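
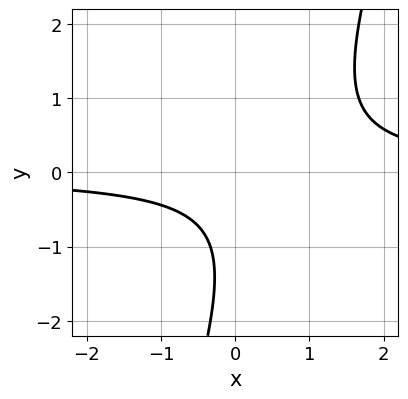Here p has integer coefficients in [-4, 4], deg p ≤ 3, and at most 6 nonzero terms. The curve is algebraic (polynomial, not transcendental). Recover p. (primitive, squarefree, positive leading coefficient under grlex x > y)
3*x*y - y^2 - 2*y - 2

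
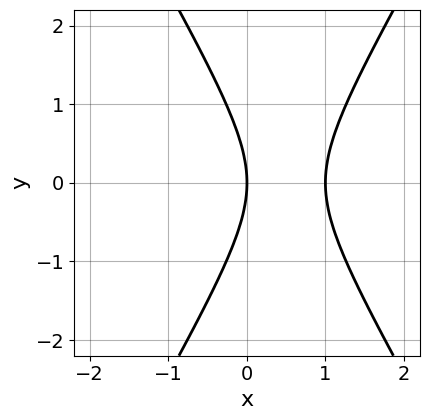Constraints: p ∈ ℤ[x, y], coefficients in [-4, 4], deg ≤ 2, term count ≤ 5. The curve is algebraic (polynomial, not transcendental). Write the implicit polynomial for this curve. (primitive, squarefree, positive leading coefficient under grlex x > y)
3*x^2 - y^2 - 3*x

1. deg p = 2. No degree-1 curve has this shape.
2. Symmetries: the y ↦ −y reflection is a symmetry, so y appears only in even powers.
3. Checking where it meets the axes: among the integer gridlines, it crosses the x-axis at x ∈ {0, 1}; it crosses the y-axis at the gridline y = 0.
4. Matching integer coefficients to the picture gives p.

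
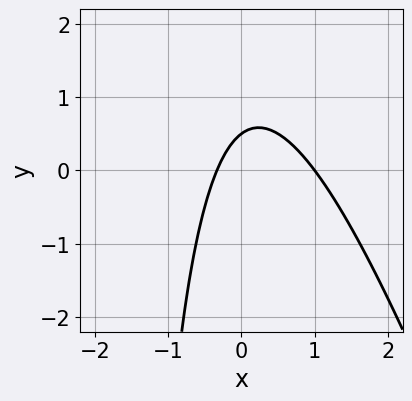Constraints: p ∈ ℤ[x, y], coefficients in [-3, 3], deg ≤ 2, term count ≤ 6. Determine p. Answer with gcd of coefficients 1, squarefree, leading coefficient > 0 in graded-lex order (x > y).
The degree is 2 — a generic line meets the curve in up to 2 points.
Observable constraints: one x-axis crossing is at x = 1.
Together with the visible shape, these determine p as stated.

3*x^2 + x*y - 2*x + 2*y - 1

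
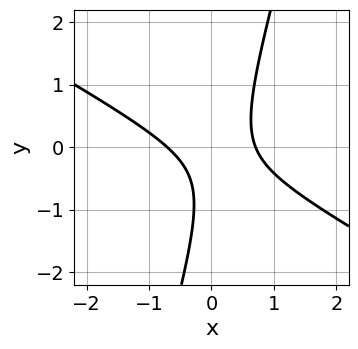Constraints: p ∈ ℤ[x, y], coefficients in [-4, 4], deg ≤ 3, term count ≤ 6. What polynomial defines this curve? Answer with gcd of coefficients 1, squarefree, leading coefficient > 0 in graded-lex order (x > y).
Degree: the shape is more complex than any degree-1 curve, so deg p = 2.
Against the integer gridlines: it misses every integer gridline on the y-axis.
These observations pin down the coefficients.

2*x^2 + 3*x*y - y^2 - y - 1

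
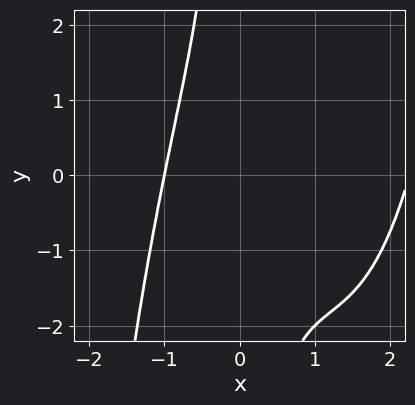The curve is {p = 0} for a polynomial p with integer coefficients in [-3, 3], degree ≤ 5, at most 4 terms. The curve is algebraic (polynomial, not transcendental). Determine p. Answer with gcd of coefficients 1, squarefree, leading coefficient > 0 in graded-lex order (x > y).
x^4 - 2*x^3 - 2*x*y - 3

(a) deg p = 4. The shape is more complex than any degree-3 curve.
(b) From the visible intercepts: one x-axis crossing is at x = -1; the curve avoids every integer y-axis point in the box.
(c) These observations pin down the coefficients.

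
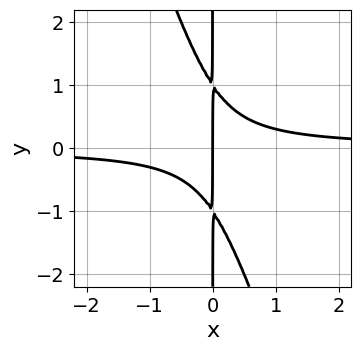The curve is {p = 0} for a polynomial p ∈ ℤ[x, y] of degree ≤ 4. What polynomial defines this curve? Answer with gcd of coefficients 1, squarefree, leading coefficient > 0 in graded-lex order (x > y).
3*x^2*y + x*y^2 - x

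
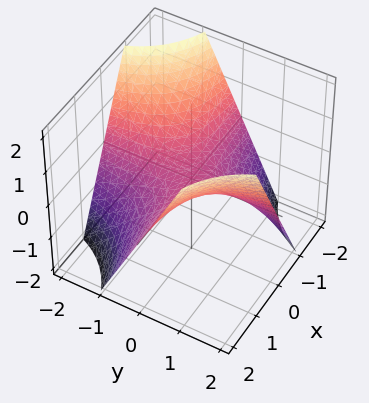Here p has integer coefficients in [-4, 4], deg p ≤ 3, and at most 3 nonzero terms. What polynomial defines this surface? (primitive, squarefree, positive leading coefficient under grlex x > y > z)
1. deg p = 2. A hyperbolic paraboloid; a quadric.
2. Reading off the gridlines: every point of the x-axis in the box is on the surface; the visible y-axis segment lies entirely on the surface; one z-axis crossing is at z = 0.
3. Together with the visible shape, these determine p as stated.

x*y - z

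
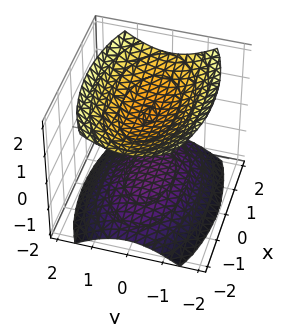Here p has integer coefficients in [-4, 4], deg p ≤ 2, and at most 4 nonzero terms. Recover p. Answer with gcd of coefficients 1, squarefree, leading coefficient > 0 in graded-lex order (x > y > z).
x^2 + 3*y^2 - 3*z^2 + 3

(a) The picture has 2 separate pieces. Treating them together as one polynomial.
(b) deg p = 2. Two separate bowl-shaped sheets opening away from each other; a quadric.
(c) Symmetries: mirror symmetry x ↦ −x ⇒ only even powers of x; it's symmetric under y → −y, forcing even powers of y; it's symmetric under z → −z, forcing even powers of z.
(d) From the visible intercepts: the surface avoids every integer y-axis point in the box; no x-intercept at any integer in the box; the z-axis gridline crossings are at z ∈ {-1, 1}.
(e) These observations pin down the coefficients.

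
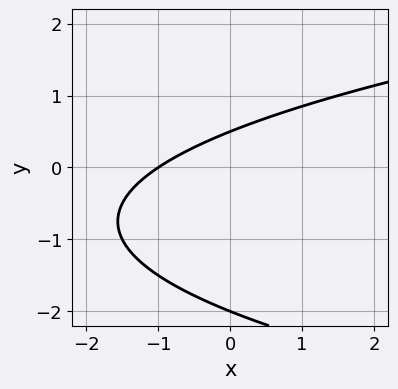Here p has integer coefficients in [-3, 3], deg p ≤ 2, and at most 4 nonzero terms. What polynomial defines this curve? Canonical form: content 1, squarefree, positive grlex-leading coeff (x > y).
2*y^2 - 2*x + 3*y - 2

First, the degree is 2 — a generic line meets the curve in up to 2 points.
Then, observable constraints: it crosses the x-axis at the gridline x = -1; it crosses the y-axis at the gridline y = -2.
Finally, solving for integer coefficients yields p as stated.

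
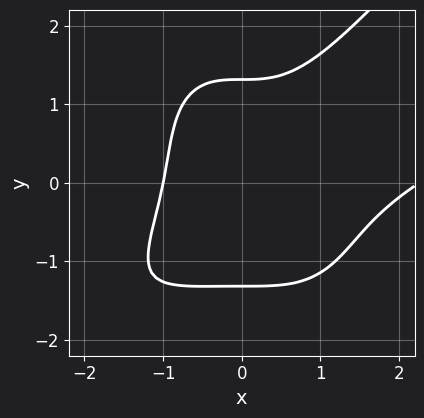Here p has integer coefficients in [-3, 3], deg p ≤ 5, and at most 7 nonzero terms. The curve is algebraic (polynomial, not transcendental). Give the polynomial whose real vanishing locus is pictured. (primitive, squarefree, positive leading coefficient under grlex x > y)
First, the degree is 4 — a generic line meets the curve in up to 4 points.
Next, from the axis intercepts and sections: it crosses the x-axis at the gridline x = -1.
Finally, the integer polynomial consistent with all of this is the stated p.

x^4 - 2*x^3*y + y^4 - 2*x^3 - 3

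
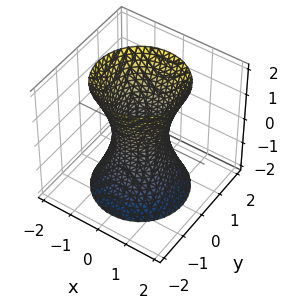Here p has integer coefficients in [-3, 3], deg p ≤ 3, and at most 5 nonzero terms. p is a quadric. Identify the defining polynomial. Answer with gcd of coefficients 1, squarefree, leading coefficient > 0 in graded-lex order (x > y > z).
deg p = 2.
Symmetries: rotational symmetry about the z-axis ⇒ p depends on x, y only through x² + y²; it's symmetric under z → −z, forcing even powers of z.
Reading off the gridlines: a circular section at z = -1 has radius exactly 1; no z-intercept at any integer in the box.
Matching integer coefficients to the picture gives p.

3*x^2 + 3*y^2 - z^2 - 2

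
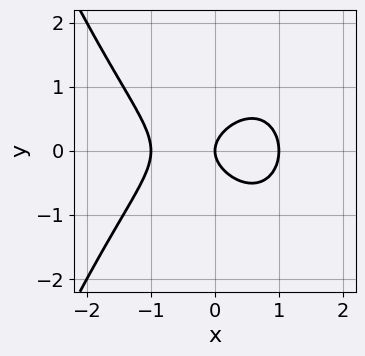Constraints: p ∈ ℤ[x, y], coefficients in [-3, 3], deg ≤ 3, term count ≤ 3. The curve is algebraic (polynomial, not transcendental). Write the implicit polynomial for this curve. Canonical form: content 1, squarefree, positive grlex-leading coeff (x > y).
2*x^3 + 3*y^2 - 2*x

(a) deg p = 3.
(b) Symmetries: it's symmetric under y → −y, forcing even powers of y.
(c) Checking where it meets the axes: one y-axis crossing is at y = 0; among the integer gridlines, it crosses the x-axis at x ∈ {-1, 0, 1}.
(d) These observations pin down the coefficients.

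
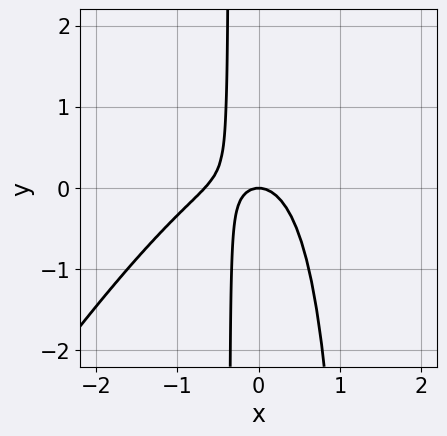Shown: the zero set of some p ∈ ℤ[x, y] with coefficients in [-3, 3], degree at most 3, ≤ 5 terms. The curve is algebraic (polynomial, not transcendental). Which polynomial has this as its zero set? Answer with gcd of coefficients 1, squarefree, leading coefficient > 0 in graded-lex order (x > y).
3*x^3 - 2*x^2*y + 2*x^2 + 2*x*y + y

deg p = 3.
Against the integer gridlines: one y-axis crossing is at y = 0; one x-axis crossing is at x = 0.
Fitting integer coefficients to these (and the overall shape) gives p.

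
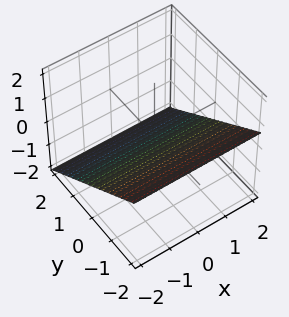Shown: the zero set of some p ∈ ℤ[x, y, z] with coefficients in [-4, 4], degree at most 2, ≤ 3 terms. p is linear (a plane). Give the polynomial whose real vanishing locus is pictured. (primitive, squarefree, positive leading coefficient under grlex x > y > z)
1. deg p = 1.
2. Reading off the gridlines: it misses every integer gridline on the x-axis; one y-axis crossing is at y = -1.
3. Solving for integer coefficients yields p as stated.

2*y + 3*z + 2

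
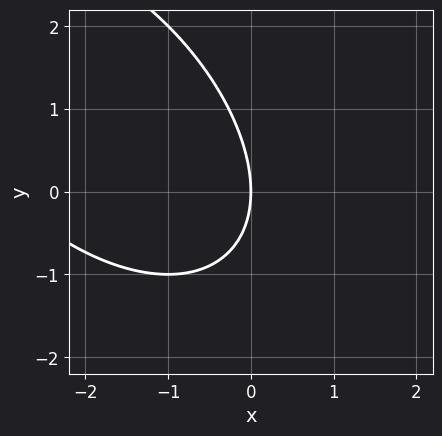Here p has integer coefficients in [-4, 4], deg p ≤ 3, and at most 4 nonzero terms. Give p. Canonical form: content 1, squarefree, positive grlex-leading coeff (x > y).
x^2 + x*y + y^2 + 3*x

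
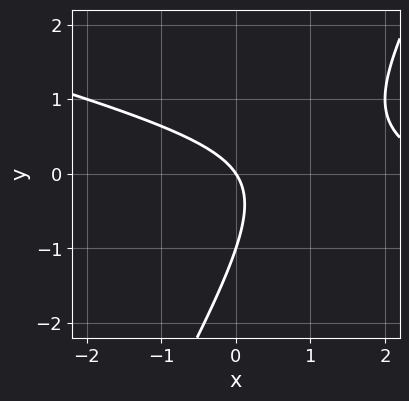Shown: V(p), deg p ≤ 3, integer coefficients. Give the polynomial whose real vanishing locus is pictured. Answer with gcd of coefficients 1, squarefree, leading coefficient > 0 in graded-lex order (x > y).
First, degree: no degree-1 curve has this shape, so deg p = 2.
Then, against the integer gridlines: one x-axis crossing is at x = 0; the y-axis gridline crossings are at y ∈ {-1, 0}.
Finally, fitting integer coefficients to these (and the overall shape) gives p.

x^2 + 3*x*y - 2*y^2 - 3*x - 2*y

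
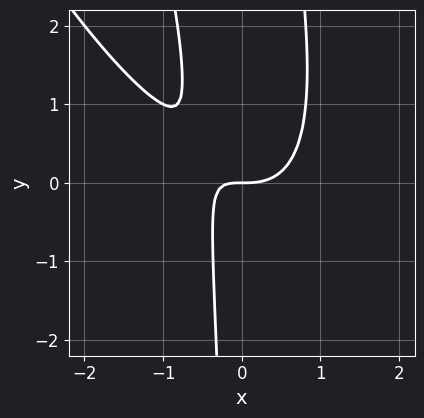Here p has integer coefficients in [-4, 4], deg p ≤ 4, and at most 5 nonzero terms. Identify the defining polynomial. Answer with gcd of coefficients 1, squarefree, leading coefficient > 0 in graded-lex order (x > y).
3*x^3 + 3*x^2*y + x*y^2 - 3*x*y - 2*y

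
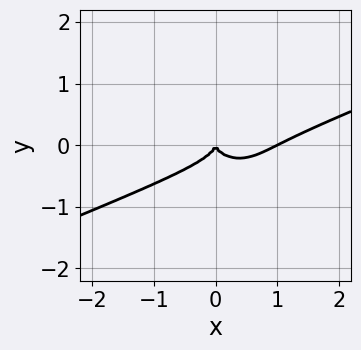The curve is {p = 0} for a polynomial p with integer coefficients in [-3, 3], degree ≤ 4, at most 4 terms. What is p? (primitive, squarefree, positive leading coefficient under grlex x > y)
First, deg p = 3. A generic line meets the curve in up to 3 points.
Then, against the integer gridlines: the x-axis gridline crossings are at x ∈ {0, 1}; it crosses the y-axis at the gridline y = 0.
Finally, the integer polynomial consistent with all of this is the stated p.

x^3 - 2*x^2*y - 3*y^3 - x^2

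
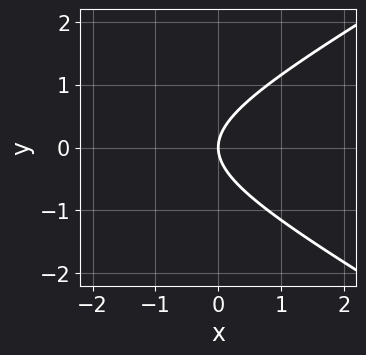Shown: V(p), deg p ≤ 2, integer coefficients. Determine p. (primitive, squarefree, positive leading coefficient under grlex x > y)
The degree is 2 — the shape is more complex than any degree-1 curve.
Symmetries: the y ↦ −y reflection is a symmetry, so y appears only in even powers.
Observable constraints: it crosses the x-axis at the gridline x = 0; it meets the y-axis at y = 0 (among the integer gridlines).
Matching integer coefficients to the picture gives p.

x^2 - 3*y^2 + 3*x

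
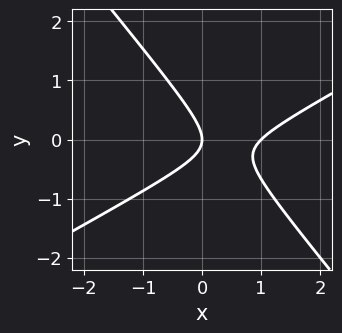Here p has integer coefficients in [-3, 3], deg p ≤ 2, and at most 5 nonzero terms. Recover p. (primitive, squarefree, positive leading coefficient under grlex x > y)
2*x^2 - 2*x*y - 3*y^2 - 2*x

(a) Degree: the shape is more complex than any degree-1 curve, so deg p = 2.
(b) Checking where it meets the axes: the x-axis gridline crossings are at x ∈ {0, 1}; it crosses the y-axis at the gridline y = 0.
(c) Together with the visible shape, these determine p as stated.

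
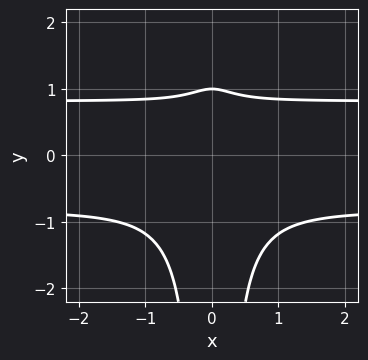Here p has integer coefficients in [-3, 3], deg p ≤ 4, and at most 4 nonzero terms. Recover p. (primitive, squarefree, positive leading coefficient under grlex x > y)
1. deg p = 4.
2. Symmetries: the x ↦ −x reflection is a symmetry, so x appears only in even powers.
3. Against the integer gridlines: one y-axis crossing is at y = 1; no x-intercept at any integer in the box.
4. Solving for integer coefficients yields p as stated.

3*x^2*y^2 - 2*x^2 + y - 1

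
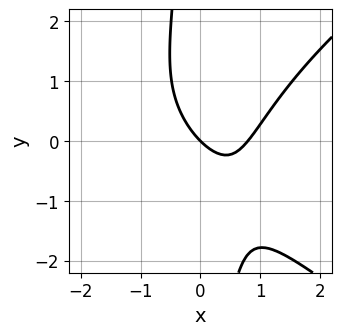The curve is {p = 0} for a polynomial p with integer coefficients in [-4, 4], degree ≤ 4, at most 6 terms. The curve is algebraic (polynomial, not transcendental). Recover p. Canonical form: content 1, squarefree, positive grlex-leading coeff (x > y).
(a) deg p = 3. The shape is more complex than any degree-2 curve.
(b) Reading off the gridlines: it meets the y-axis at y = 0 (among the integer gridlines); one x-axis crossing is at x = 0.
(c) These observations pin down the coefficients.

x^3 - 2*x*y^2 + 3*x^2 - 3*x - 3*y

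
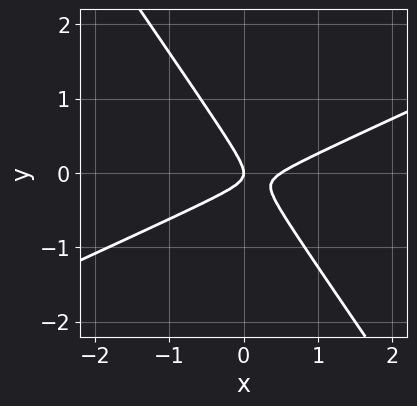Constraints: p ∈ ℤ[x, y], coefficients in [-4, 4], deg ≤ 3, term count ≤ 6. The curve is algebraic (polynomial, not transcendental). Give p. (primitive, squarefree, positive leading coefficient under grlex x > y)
First, deg p = 2.
Next, observable constraints: it crosses the y-axis at the gridline y = 0; one x-axis crossing is at x = 0.
Finally, together with the visible shape, these determine p as stated.

2*x^2 - 3*x*y - 3*y^2 - x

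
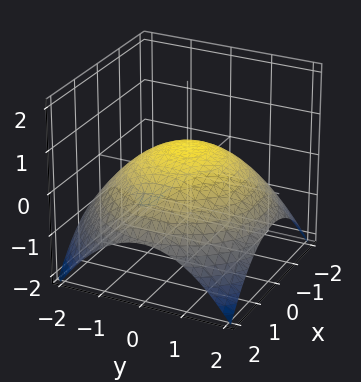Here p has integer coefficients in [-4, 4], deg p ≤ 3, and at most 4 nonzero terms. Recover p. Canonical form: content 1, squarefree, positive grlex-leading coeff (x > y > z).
First, deg p = 2.
Next, by symmetry, the z-axis is an axis of rotation, so x and y enter only as x² + y².
Then, observable constraints: a circular section at z = 0 has radius between 1 and 2.
Finally, putting this together gives p.

x^2 + y^2 + 3*z - 2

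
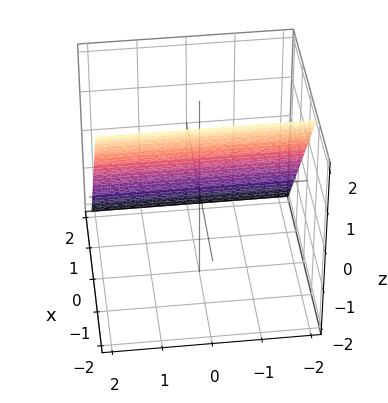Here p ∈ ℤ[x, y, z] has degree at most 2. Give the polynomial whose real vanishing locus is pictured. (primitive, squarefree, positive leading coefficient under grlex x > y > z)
3*x + 2*z - 2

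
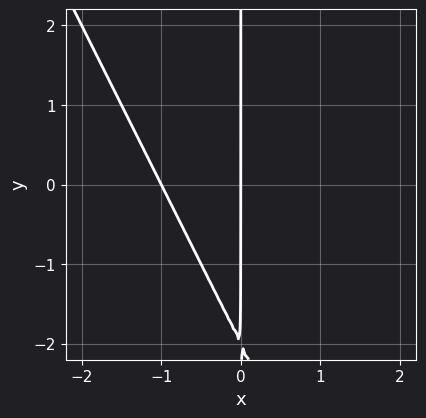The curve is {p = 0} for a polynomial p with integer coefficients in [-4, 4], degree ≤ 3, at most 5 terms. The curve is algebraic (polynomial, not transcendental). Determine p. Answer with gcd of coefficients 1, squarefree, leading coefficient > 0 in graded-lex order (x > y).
2*x^2 + x*y + 2*x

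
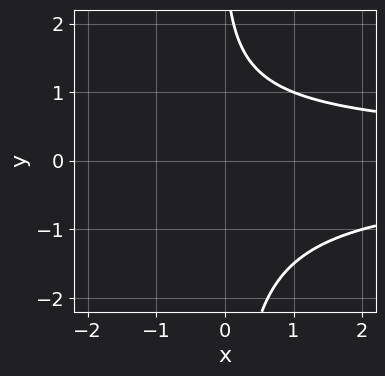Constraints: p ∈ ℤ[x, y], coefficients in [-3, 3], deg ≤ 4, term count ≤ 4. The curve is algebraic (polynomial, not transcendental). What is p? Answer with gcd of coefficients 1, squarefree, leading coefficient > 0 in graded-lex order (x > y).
2*x*y^2 + y - 3

(a) Degree: no degree-2 curve has this shape, so deg p = 3.
(b) Against the integer gridlines: it misses every integer gridline on the y-axis; the curve avoids every integer x-axis point in the box.
(c) The integer polynomial consistent with all of this is the stated p.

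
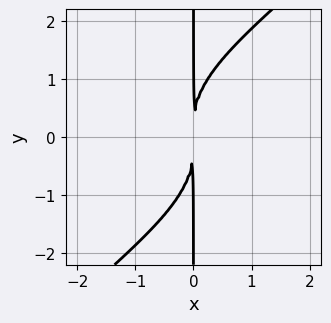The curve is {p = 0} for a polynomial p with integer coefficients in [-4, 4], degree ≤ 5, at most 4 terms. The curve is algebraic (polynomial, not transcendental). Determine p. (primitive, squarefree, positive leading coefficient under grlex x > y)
1. Degree: a generic line meets the curve in up to 4 points, so deg p = 4.
2. Against the integer gridlines: the visible y-axis segment lies entirely on the curve.
3. Together with the visible shape, these determine p as stated.

x^2*y^2 - x*y^3 + 3*x^2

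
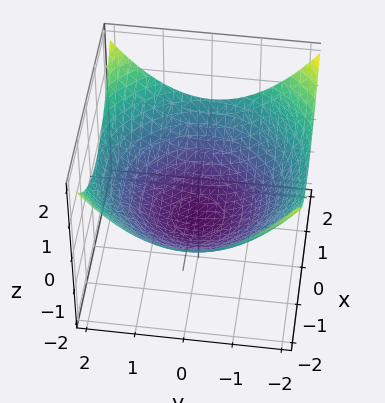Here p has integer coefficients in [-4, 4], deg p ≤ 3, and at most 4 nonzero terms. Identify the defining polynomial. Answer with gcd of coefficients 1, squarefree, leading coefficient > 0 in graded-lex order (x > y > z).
x^2 + y^2 - 3*z - 3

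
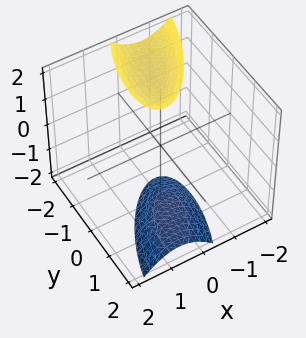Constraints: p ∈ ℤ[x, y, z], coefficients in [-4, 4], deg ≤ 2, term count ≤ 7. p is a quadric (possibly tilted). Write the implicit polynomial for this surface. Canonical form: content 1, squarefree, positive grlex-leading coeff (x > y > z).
(a) I count 2 distinct pieces.
(b) Degree: a generic line meets the surface in up to 2 points, so deg p = 2.
(c) Reading off the gridlines: no x-intercept at any integer in the box; the surface avoids every integer y-axis point in the box.
(d) Fitting integer coefficients to these (and the overall shape) gives p.

3*x^2 - 2*x*y + y^2 + y*z - z^2 + 3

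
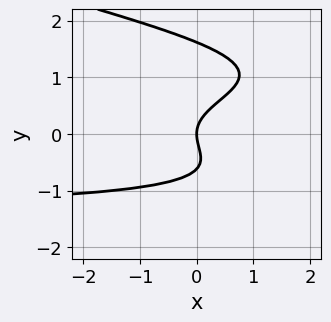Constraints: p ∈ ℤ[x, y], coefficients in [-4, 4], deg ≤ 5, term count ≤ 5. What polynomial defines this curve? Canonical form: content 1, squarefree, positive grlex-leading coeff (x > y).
(a) Degree: the shape is more complex than any degree-3 curve, so deg p = 4.
(b) Reading off the gridlines: it crosses the y-axis at the gridline y = 0; it crosses the x-axis at the gridline x = 0.
(c) Solving for integer coefficients yields p as stated.

x*y^3 + 3*y^4 - 3*y^3 - 3*y^2 + 3*x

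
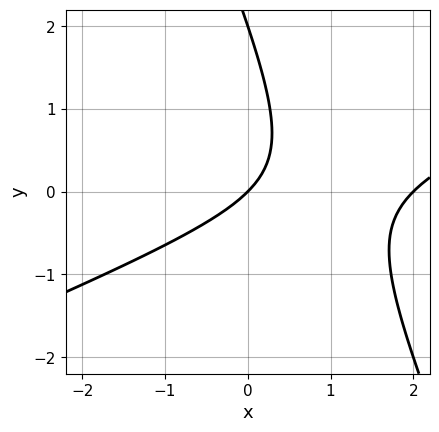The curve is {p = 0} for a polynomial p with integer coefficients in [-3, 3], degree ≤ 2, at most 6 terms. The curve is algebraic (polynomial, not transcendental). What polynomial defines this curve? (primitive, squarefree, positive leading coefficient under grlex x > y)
x^2 - 2*x*y - y^2 - 2*x + 2*y

1. Degree: a generic line meets the curve in up to 2 points, so deg p = 2.
2. From the visible intercepts: among the integer gridlines, it crosses the y-axis at y ∈ {0, 2}; among the integer gridlines, it crosses the x-axis at x ∈ {0, 2}.
3. The integer polynomial consistent with all of this is the stated p.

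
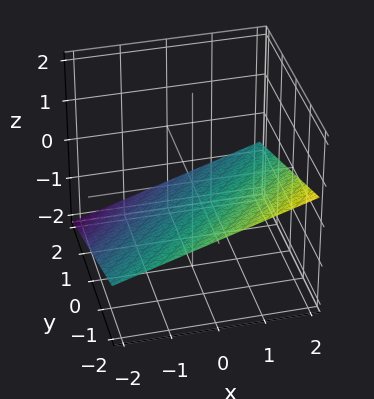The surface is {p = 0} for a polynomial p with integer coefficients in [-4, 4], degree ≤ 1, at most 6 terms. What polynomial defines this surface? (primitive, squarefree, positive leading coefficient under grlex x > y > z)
First, degree: the surface is flat (a plane), so deg p = 1.
Then, observable constraints: it meets the y-axis at y = -2 (among the integer gridlines); it crosses the x-axis at the gridline x = 2.
Finally, assembling these constraints gives the stated polynomial.

x - y - 3*z - 2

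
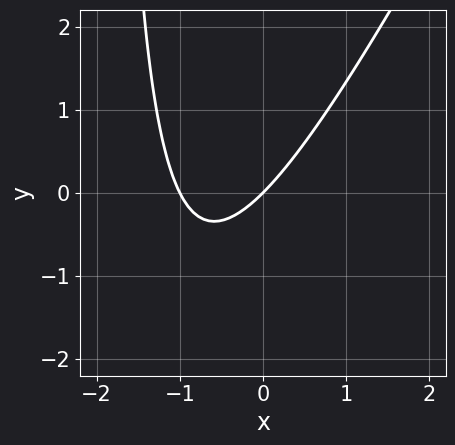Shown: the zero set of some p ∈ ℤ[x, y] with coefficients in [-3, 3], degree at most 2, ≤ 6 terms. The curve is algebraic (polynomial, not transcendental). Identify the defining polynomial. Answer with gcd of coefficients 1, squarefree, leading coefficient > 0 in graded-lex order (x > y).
2*x^2 - x*y + 2*x - 2*y

Degree: no degree-1 curve has this shape, so deg p = 2.
Observable constraints: the x-axis gridline crossings are at x ∈ {-1, 0}; it meets the y-axis at y = 0 (among the integer gridlines).
Matching integer coefficients to the picture gives p.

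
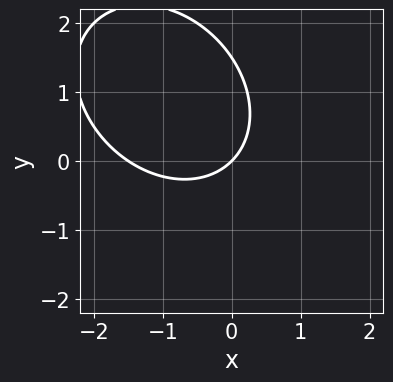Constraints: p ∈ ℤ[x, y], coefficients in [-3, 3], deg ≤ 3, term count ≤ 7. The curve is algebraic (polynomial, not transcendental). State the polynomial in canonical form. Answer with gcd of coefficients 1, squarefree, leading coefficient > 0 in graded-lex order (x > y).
2*x^2 + x*y + 2*y^2 + 3*x - 3*y

Degree: the shape is more complex than any degree-1 curve, so deg p = 2.
From the axis intercepts and sections: it meets the x-axis at x = 0 (among the integer gridlines); one y-axis crossing is at y = 0.
Assembling these constraints gives the stated polynomial.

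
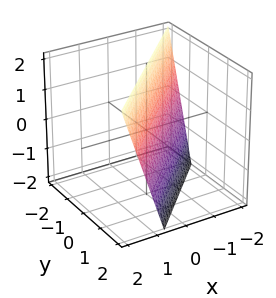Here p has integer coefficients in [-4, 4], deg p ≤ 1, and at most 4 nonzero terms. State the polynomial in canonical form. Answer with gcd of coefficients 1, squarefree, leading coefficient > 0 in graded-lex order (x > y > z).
3*x - 3*y - z + 2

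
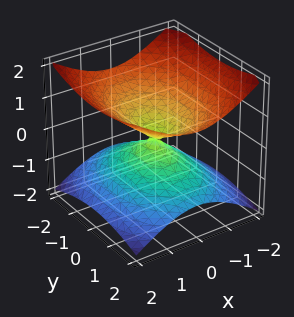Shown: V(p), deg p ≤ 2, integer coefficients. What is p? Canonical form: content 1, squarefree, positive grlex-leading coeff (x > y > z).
First, degree: a double cone through the origin; a quadric, so deg p = 2.
Then, symmetries: the z ↦ −z reflection is a symmetry, so z appears only in even powers; mirror symmetry x ↦ −x ⇒ only even powers of x; the y ↦ −y reflection is a symmetry, so y appears only in even powers.
Next, reading off the gridlines: one y-axis crossing is at y = 0; it meets the z-axis at z = 0 (among the integer gridlines); it meets the x-axis at x = 0 (among the integer gridlines).
Finally, together with the visible shape, these determine p as stated.

2*x^2 + y^2 - 3*z^2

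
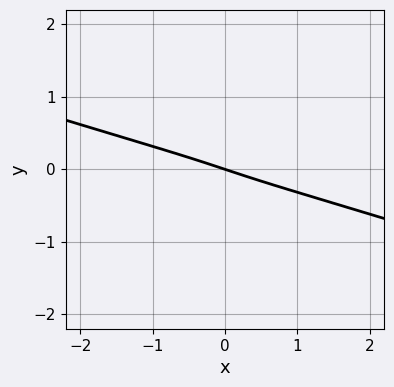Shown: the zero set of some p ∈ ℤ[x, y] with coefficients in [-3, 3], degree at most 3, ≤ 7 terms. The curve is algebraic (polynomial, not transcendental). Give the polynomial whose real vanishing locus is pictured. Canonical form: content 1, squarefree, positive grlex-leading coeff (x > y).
(a) Degree: a generic line meets the curve in up to 3 points, so deg p = 3.
(b) Checking where it meets the axes: it meets the y-axis at y = 0 (among the integer gridlines); one x-axis crossing is at x = 0.
(c) Putting this together gives p.

x^3 + 3*x^2*y + 3*y^3 + x + 3*y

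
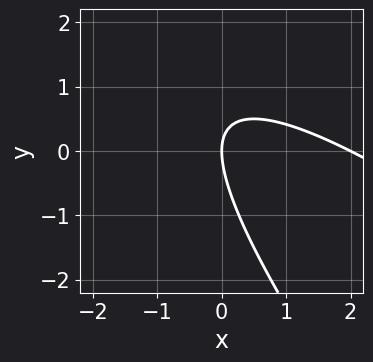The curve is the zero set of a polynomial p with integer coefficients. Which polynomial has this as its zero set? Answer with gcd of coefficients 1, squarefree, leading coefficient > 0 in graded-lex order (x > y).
x^2 + 2*x*y + y^2 - 2*x

Degree: the shape is more complex than any degree-1 curve, so deg p = 2.
Observable constraints: the x-axis gridline crossings are at x ∈ {0, 2}; it meets the y-axis at y = 0 (among the integer gridlines).
Matching integer coefficients to the picture gives p.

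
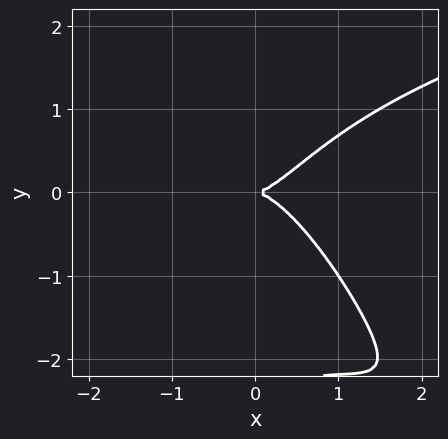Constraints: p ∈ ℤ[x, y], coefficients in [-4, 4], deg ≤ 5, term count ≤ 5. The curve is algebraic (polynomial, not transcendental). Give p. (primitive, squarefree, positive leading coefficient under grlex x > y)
2*x^2*y^2 + x*y^3 - 3*x^3 + y^3 + 3*y^2

1. Degree: no degree-3 curve has this shape, so deg p = 4.
2. Checking where it meets the axes: it crosses the x-axis at the gridline x = 0; it crosses the y-axis at the gridline y = 0.
3. The integer polynomial consistent with all of this is the stated p.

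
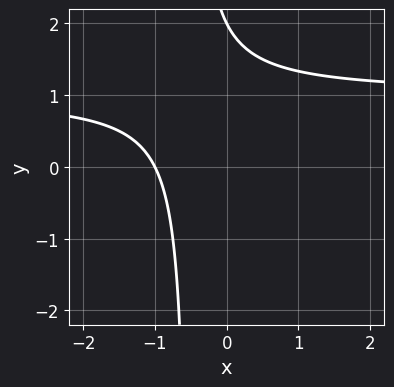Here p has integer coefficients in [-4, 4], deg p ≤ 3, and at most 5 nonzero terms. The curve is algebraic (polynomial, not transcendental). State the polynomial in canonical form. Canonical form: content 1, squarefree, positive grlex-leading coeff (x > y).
Degree: no degree-1 curve has this shape, so deg p = 2.
Checking where it meets the axes: it crosses the x-axis at the gridline x = -1; one y-axis crossing is at y = 2.
The integer polynomial consistent with all of this is the stated p.

2*x*y - 2*x + y - 2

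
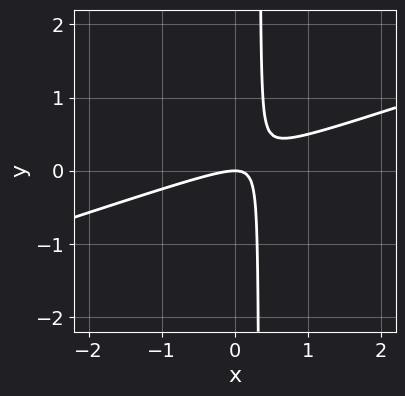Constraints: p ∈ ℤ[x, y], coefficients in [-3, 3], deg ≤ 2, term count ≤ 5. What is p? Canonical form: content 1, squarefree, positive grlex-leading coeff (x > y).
x^2 - 3*x*y + y

(a) deg p = 2. A generic line meets the curve in up to 2 points.
(b) Observable constraints: it meets the y-axis at y = 0 (among the integer gridlines); it meets the x-axis at x = 0 (among the integer gridlines).
(c) Fitting integer coefficients to these (and the overall shape) gives p.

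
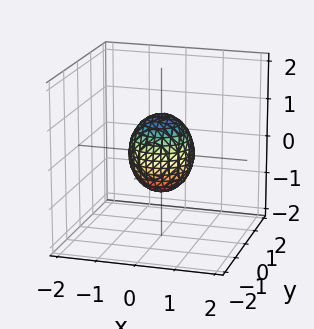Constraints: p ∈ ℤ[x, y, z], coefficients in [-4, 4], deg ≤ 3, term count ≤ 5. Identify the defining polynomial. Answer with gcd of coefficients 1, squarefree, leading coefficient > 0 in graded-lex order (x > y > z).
3*x^2 + 3*y^2 + 2*z^2 - 2

The degree is 2 — the shape is more complex than any degree-1 surface.
By symmetry, the z-axis is an axis of rotation, so x and y enter only as x² + y².
Reading off the gridlines: the z-axis gridline crossings are at z ∈ {-1, 1}; a circular section at z = 0 has radius between 0 and 1.
These observations pin down the coefficients.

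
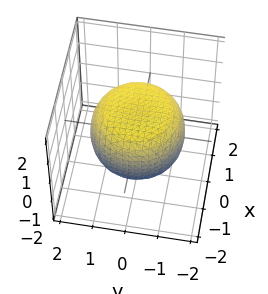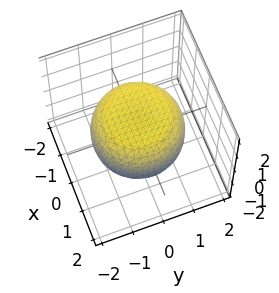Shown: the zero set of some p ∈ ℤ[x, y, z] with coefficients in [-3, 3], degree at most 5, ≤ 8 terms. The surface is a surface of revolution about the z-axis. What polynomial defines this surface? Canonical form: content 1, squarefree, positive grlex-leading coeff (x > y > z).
1. Degree: a generic line meets the surface in up to 4 points, so deg p = 4.
2. Symmetries: the z-axis is an axis of rotation, so x and y enter only as x² + y².
3. From the axis intercepts and sections: the z-axis gridline crossings are at z ∈ {-1, 1}; a circular section at z = 1 has radius exactly 1.
4. These observations pin down the coefficients.

x^4 + 2*x^2*y^2 + y^4 - x^2 - y^2 + 2*z^2 - 2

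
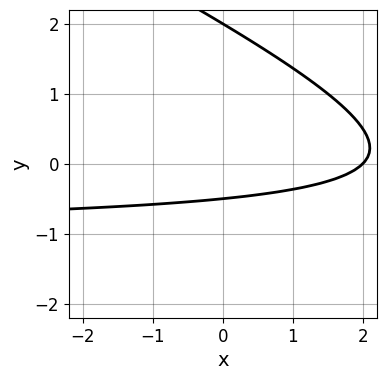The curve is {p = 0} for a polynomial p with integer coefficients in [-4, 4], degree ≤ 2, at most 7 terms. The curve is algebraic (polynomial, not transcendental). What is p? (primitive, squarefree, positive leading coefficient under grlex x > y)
1. Degree: the shape is more complex than any degree-1 curve, so deg p = 2.
2. From the visible intercepts: it meets the y-axis at y = 2 (among the integer gridlines); one x-axis crossing is at x = 2.
3. Together with the visible shape, these determine p as stated.

x*y + 2*y^2 + x - 3*y - 2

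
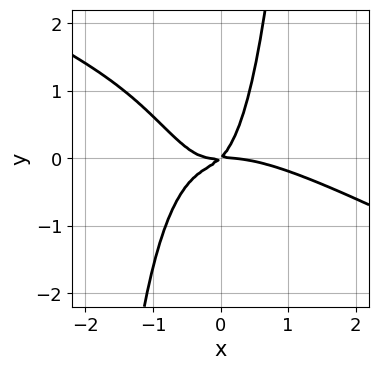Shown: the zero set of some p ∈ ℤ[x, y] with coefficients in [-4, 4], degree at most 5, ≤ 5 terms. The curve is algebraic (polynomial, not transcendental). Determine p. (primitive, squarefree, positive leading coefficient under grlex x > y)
x^4 + 2*x^3*y + 2*x^2*y + x*y - y^2

1. deg p = 4. The shape is more complex than any degree-3 curve.
2. Observable constraints: it crosses the x-axis at the gridline x = 0; one y-axis crossing is at y = 0.
3. Putting this together gives p.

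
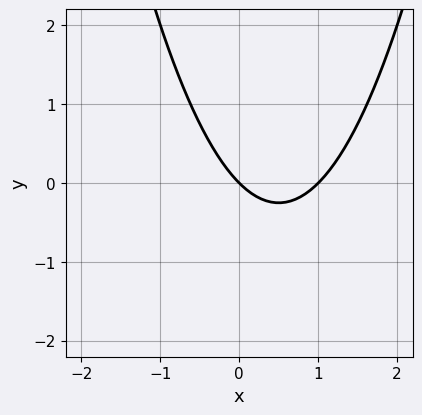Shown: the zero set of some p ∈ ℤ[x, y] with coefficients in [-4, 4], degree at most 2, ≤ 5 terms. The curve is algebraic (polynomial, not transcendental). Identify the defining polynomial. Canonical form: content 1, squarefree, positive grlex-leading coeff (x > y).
1. Degree: no degree-1 curve has this shape, so deg p = 2.
2. Reading off the gridlines: the x-axis gridline crossings are at x ∈ {0, 1}; it crosses the y-axis at the gridline y = 0.
3. Solving for integer coefficients yields p as stated.

x^2 - x - y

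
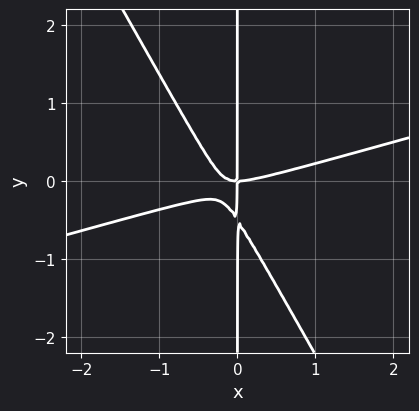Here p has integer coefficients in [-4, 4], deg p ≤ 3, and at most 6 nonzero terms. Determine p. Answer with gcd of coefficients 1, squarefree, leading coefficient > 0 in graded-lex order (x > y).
x^3 - 3*x^2*y - 2*x*y^2 - x*y

Degree: a generic line meets the curve in up to 3 points, so deg p = 3.
From the axis intercepts and sections: every point of the y-axis in the box is on the curve; it crosses the x-axis at the gridline x = 0.
The integer polynomial consistent with all of this is the stated p.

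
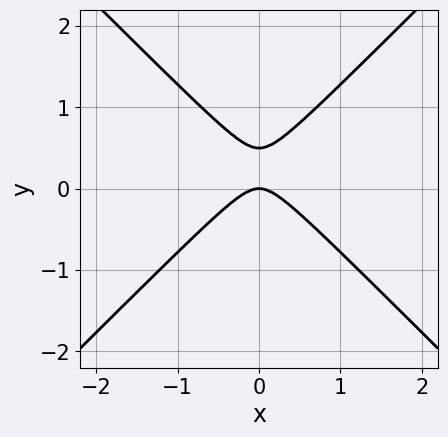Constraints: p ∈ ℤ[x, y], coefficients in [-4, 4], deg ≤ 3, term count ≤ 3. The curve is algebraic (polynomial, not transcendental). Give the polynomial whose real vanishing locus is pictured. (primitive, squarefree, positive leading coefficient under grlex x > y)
2*x^2 - 2*y^2 + y

First, the degree is 2 — the shape is more complex than any degree-1 curve.
Next, symmetries: the x ↦ −x reflection is a symmetry, so x appears only in even powers.
Next, from the axis intercepts and sections: it crosses the x-axis at the gridline x = 0; one y-axis crossing is at y = 0.
Finally, the integer polynomial consistent with all of this is the stated p.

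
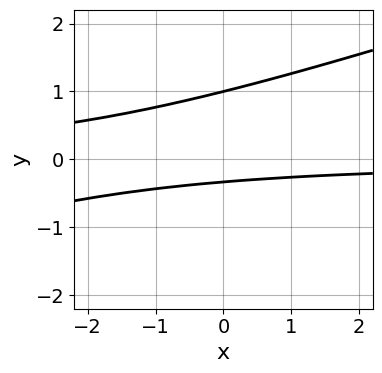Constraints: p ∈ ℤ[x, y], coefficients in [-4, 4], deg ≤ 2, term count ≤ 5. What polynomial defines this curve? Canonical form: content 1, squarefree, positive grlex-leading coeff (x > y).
1. Degree: the shape is more complex than any degree-1 curve, so deg p = 2.
2. From the axis intercepts and sections: one y-axis crossing is at y = 1; the curve avoids every integer x-axis point in the box.
3. The integer polynomial consistent with all of this is the stated p.

x*y - 3*y^2 + 2*y + 1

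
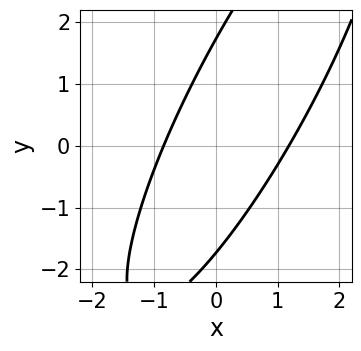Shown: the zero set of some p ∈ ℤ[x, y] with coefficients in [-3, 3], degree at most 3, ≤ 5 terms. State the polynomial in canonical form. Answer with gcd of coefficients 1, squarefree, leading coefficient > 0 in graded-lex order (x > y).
3*x^2 - 3*x*y + y^2 - x - 3

1. deg p = 2. A generic line meets the curve in up to 2 points.
2. Solving for integer coefficients yields p as stated.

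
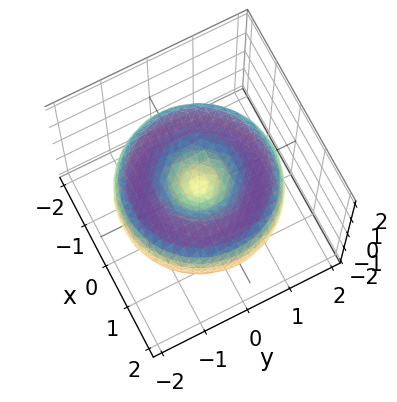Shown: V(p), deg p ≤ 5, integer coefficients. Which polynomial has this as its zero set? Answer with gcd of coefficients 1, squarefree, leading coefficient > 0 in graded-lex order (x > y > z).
First, degree: no degree-3 surface has this shape, so deg p = 4.
Then, symmetries: every cross-section ⟂ z is a circle, so x, y appear only via x² + y².
Then, checking where it meets the axes: it meets the x-axis at x = 0 (among the integer gridlines); it meets the y-axis at y = 0 (among the integer gridlines).
Finally, assembling these constraints gives the stated polynomial.

x^4 + 2*x^2*y^2 + y^4 - 3*x^2 - 3*y^2 + 3*z^2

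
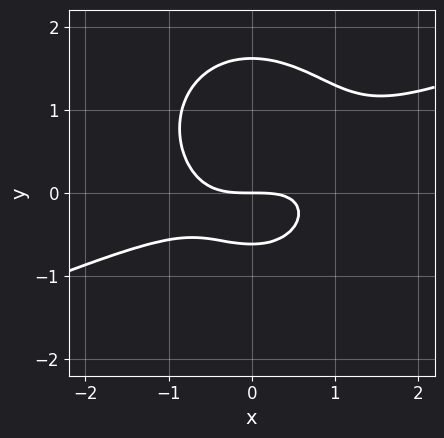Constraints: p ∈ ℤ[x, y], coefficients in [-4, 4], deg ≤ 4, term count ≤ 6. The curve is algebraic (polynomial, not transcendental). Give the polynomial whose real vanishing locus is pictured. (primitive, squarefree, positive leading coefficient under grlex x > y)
x^3 - 2*x^2*y - 2*y^3 + 2*y^2 + 2*y

deg p = 3. The shape is more complex than any degree-2 curve.
Observable constraints: one y-axis crossing is at y = 0; it meets the x-axis at x = 0 (among the integer gridlines).
Together with the visible shape, these determine p as stated.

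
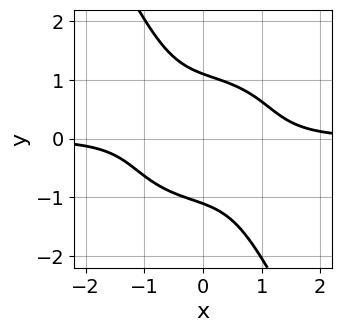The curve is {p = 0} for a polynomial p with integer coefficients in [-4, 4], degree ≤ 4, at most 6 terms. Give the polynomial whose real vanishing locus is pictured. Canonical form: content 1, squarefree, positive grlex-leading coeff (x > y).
3*x^3*y + 3*x*y^3 + 2*y^4 - 3

(a) deg p = 4.
(b) Against the integer gridlines: the curve avoids every integer x-axis point in the box.
(c) Assembling these constraints gives the stated polynomial.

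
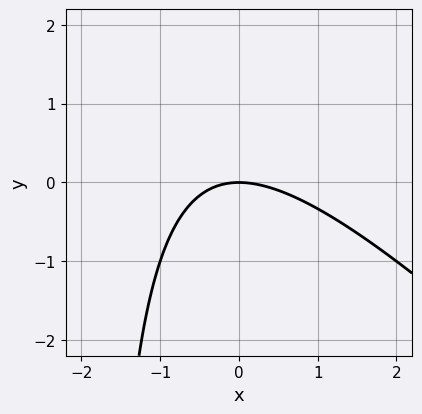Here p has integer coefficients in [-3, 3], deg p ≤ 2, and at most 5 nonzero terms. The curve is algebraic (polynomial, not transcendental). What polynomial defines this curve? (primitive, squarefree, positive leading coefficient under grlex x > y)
x^2 + x*y + 2*y

(a) deg p = 2. No degree-1 curve has this shape.
(b) From the axis intercepts and sections: it meets the x-axis at x = 0 (among the integer gridlines); it meets the y-axis at y = 0 (among the integer gridlines).
(c) The integer polynomial consistent with all of this is the stated p.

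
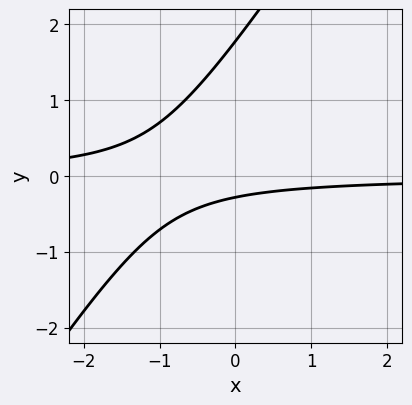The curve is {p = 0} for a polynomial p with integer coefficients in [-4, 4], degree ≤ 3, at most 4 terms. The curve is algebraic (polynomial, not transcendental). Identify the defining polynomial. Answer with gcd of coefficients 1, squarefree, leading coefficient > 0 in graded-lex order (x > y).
3*x*y - 2*y^2 + 3*y + 1

(a) Degree: no degree-1 curve has this shape, so deg p = 2.
(b) Checking where it meets the axes: no x-intercept at any integer in the box.
(c) Matching integer coefficients to the picture gives p.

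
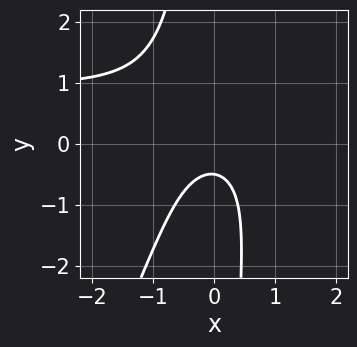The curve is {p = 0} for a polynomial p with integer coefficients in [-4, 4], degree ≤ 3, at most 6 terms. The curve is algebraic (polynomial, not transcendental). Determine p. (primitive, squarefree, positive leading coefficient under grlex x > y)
2*x^2*y - x*y^2 - 2*x^2 - 2*y - 1

(a) The degree is 3 — a generic line meets the curve in up to 3 points.
(b) From the axis intercepts and sections: the curve avoids every integer x-axis point in the box.
(c) The integer polynomial consistent with all of this is the stated p.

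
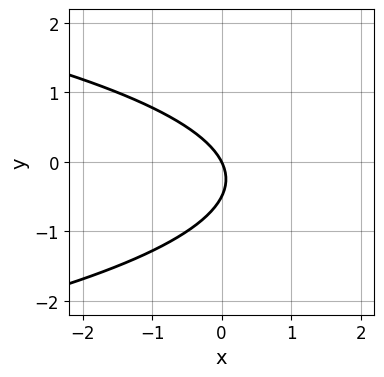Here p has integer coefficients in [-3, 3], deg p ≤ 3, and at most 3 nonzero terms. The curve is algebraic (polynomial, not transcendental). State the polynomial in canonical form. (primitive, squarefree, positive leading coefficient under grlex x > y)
The degree is 2 — no degree-1 curve has this shape.
From the axis intercepts and sections: it crosses the x-axis at the gridline x = 0; one y-axis crossing is at y = 0.
Fitting integer coefficients to these (and the overall shape) gives p.

2*y^2 + 2*x + y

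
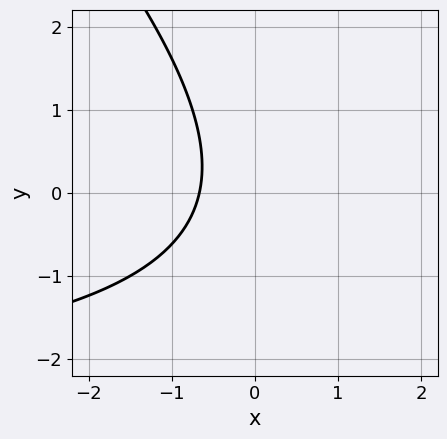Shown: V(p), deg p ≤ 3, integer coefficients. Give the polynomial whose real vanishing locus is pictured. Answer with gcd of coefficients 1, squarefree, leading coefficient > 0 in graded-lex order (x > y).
x*y + y^2 + 3*x + 2

The degree is 2 — the shape is more complex than any degree-1 curve.
Against the integer gridlines: the curve avoids every integer y-axis point in the box.
Solving for integer coefficients yields p as stated.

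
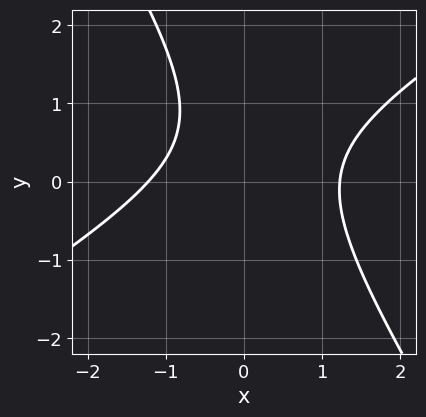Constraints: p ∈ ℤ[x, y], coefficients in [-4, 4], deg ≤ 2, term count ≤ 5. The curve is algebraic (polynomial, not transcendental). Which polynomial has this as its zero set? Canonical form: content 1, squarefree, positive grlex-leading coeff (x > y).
First, degree: no degree-1 curve has this shape, so deg p = 2.
Next, observable constraints: the curve avoids every integer y-axis point in the box.
Finally, assembling these constraints gives the stated polynomial.

2*x^2 - 2*x*y - 2*y^2 + 2*y - 3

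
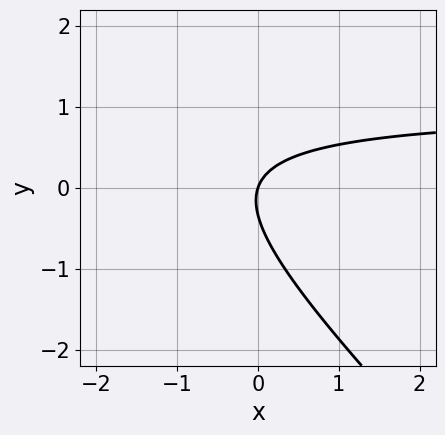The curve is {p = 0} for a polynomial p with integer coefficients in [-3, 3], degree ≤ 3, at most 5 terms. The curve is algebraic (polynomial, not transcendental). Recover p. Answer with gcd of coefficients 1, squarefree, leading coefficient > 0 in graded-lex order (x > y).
3*x*y + 3*y^2 - 3*x + y

1. The degree is 2 — the shape is more complex than any degree-1 curve.
2. Checking where it meets the axes: one y-axis crossing is at y = 0; it meets the x-axis at x = 0 (among the integer gridlines).
3. Assembling these constraints gives the stated polynomial.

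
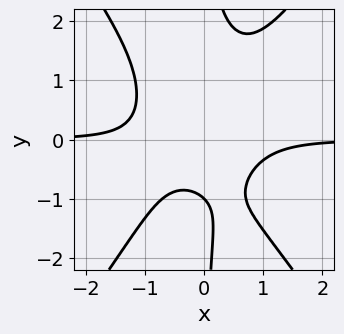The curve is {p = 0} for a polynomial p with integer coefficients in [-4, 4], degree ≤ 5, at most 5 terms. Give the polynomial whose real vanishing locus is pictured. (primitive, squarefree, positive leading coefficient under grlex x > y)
1. The degree is 4 — no degree-3 curve has this shape.
2. Against the integer gridlines: it crosses the y-axis at the gridline y = -1; it misses every integer gridline on the x-axis.
3. Solving for integer coefficients yields p as stated.

2*x^3*y - x*y^3 + y + 1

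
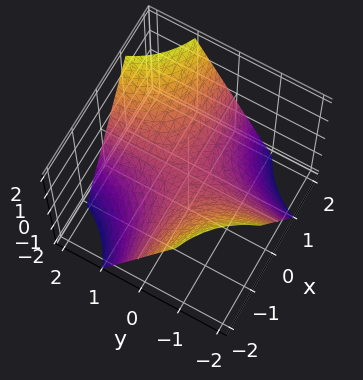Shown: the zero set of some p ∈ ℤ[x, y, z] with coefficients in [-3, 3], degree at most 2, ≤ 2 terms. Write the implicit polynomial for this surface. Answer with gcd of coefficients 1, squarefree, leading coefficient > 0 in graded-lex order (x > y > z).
(a) The degree is 2 — a hyperbolic paraboloid; a quadric.
(b) From the visible intercepts: one z-axis crossing is at z = 0; the visible y-axis segment lies entirely on the surface.
(c) Solving for integer coefficients yields p as stated. Check: (1, 0, 0) on the x-axis lies on the surface, and p(1, 0, 0) = 0. ✓

x*y - z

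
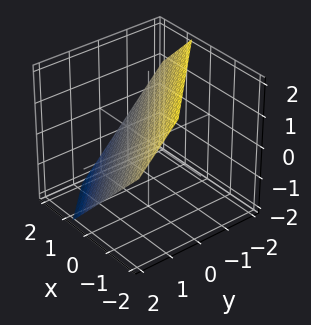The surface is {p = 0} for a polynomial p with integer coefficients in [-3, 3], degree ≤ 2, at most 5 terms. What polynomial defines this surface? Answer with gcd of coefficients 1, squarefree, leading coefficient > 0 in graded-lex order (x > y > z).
First, degree: every cross-section is a straight line — this is a plane, so deg p = 1.
Finally, solving for integer coefficients yields p as stated.

3*x + 3*y + 3*z - 2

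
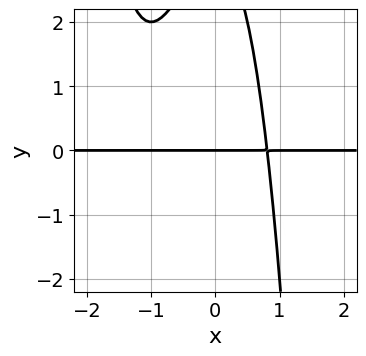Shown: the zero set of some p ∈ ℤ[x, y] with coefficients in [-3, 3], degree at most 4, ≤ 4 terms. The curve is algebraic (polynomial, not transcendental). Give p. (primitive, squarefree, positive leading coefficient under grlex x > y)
2*x^3*y + 3*x^2*y + y^2 - 3*y

1. Degree: a generic line meets the curve in up to 4 points, so deg p = 4.
2. Reading off the gridlines: it meets the y-axis at y = 0 (among the integer gridlines); the visible x-axis segment lies entirely on the curve.
3. The integer polynomial consistent with all of this is the stated p.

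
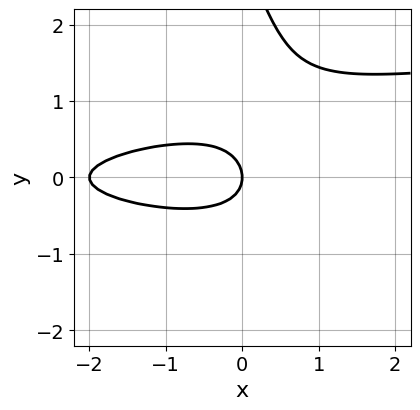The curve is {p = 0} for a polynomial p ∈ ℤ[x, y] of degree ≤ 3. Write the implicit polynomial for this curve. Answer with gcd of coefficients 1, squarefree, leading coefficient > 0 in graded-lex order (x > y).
First, the degree is 3 — a generic line meets the curve in up to 3 points.
Then, observable constraints: it crosses the y-axis at the gridline y = 0; the x-axis gridline crossings are at x ∈ {-2, 0}.
Finally, the integer polynomial consistent with all of this is the stated p.

3*x*y^2 + y^3 - x^2 - 3*y^2 - 2*x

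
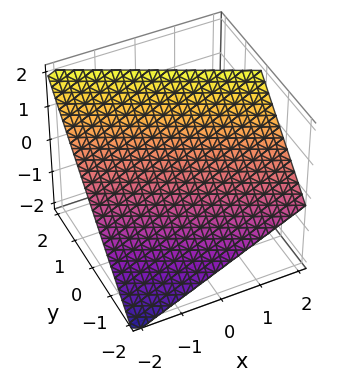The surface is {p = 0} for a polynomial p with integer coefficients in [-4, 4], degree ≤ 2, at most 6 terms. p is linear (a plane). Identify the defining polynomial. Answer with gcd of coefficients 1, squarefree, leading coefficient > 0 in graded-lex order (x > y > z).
x + 2*y - 2*z + 2

The degree is 1 — every cross-section is a straight line — this is a plane.
Observable constraints: it meets the y-axis at y = -1 (among the integer gridlines); it crosses the x-axis at the gridline x = -2; it meets the z-axis at z = 1 (among the integer gridlines).
Fitting integer coefficients to these (and the overall shape) gives p.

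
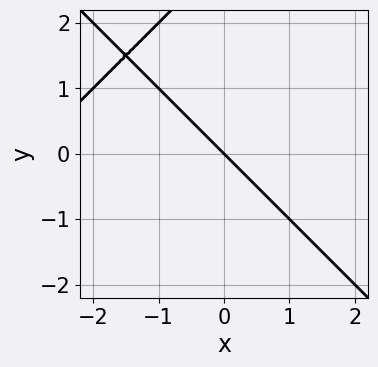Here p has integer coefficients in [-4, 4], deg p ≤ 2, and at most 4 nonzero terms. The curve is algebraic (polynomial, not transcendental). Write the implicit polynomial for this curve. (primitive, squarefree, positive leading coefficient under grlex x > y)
First, the degree is 2 — a generic line meets the curve in up to 2 points.
Then, against the integer gridlines: it crosses the x-axis at the gridline x = 0; one y-axis crossing is at y = 0.
Finally, assembling these constraints gives the stated polynomial.

x^2 - y^2 + 3*x + 3*y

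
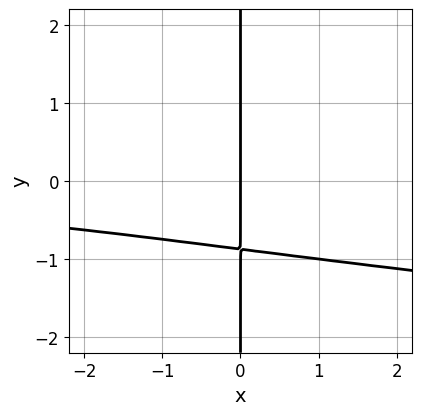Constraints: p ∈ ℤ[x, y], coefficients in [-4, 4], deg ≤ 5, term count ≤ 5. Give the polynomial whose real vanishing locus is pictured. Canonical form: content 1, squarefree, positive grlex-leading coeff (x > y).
3*x*y^3 - x^2*y + 2*x

First, degree: the shape is more complex than any degree-3 curve, so deg p = 4.
Next, checking where it meets the axes: the visible y-axis segment lies entirely on the curve; it meets the x-axis at x = 0 (among the integer gridlines).
Finally, together with the visible shape, these determine p as stated.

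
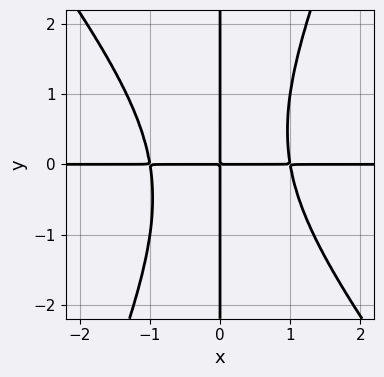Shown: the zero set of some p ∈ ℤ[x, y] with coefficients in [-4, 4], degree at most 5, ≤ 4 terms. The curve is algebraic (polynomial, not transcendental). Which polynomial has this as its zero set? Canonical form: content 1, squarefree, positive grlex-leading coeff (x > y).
3*x^3*y + x^2*y^2 - x*y^3 - 3*x*y

1. Degree: no degree-3 curve has this shape, so deg p = 4.
2. From the visible intercepts: every point of the x-axis in the box is on the curve; every point of the y-axis in the box is on the curve.
3. Putting this together gives p.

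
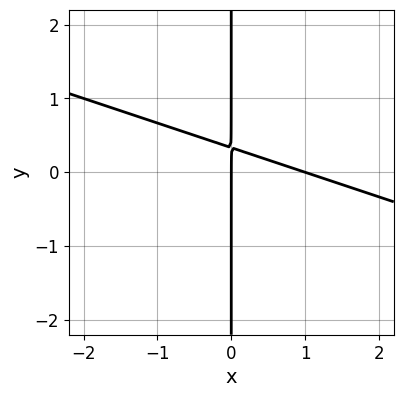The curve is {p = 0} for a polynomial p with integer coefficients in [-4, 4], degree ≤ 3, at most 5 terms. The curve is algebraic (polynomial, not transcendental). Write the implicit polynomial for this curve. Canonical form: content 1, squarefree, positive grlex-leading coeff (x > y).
x^2 + 3*x*y - x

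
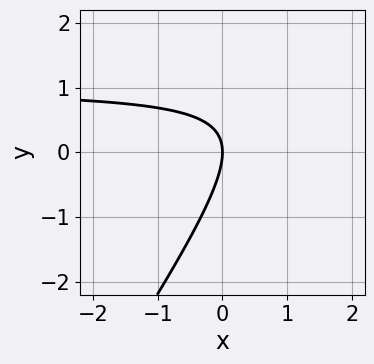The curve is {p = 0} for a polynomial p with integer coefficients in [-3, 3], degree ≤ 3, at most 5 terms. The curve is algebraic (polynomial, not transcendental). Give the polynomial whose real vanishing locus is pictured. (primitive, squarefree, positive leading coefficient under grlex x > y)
3*x*y - 2*y^2 - 3*x

Degree: the shape is more complex than any degree-1 curve, so deg p = 2.
Checking where it meets the axes: it crosses the x-axis at the gridline x = 0; it crosses the y-axis at the gridline y = 0.
Matching integer coefficients to the picture gives p.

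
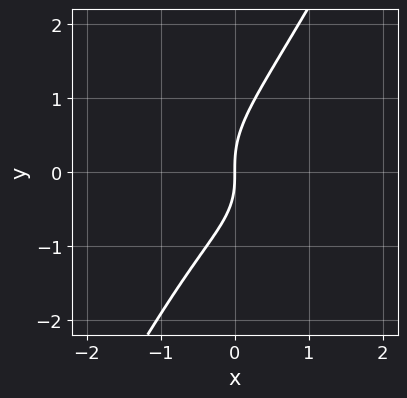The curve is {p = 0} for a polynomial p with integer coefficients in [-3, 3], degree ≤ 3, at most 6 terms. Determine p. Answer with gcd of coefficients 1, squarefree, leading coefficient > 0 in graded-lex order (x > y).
2*x^3 + 3*x*y^2 - 2*y^3 + x*y + 3*x

(a) deg p = 3. No degree-2 curve has this shape.
(b) Reading off the gridlines: it meets the x-axis at x = 0 (among the integer gridlines); it meets the y-axis at y = 0 (among the integer gridlines).
(c) These observations pin down the coefficients.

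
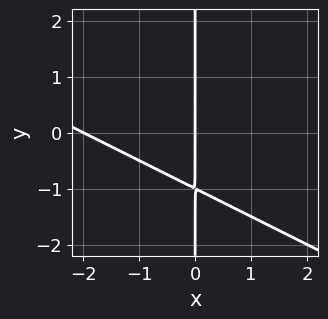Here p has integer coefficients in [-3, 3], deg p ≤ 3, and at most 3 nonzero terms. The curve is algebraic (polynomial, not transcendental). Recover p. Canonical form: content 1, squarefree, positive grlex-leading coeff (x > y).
x^2 + 2*x*y + 2*x

(a) deg p = 2. A generic line meets the curve in up to 2 points.
(b) From the axis intercepts and sections: every point of the y-axis in the box is on the curve; the x-axis gridline crossings are at x ∈ {-2, 0}.
(c) Solving for integer coefficients yields p as stated.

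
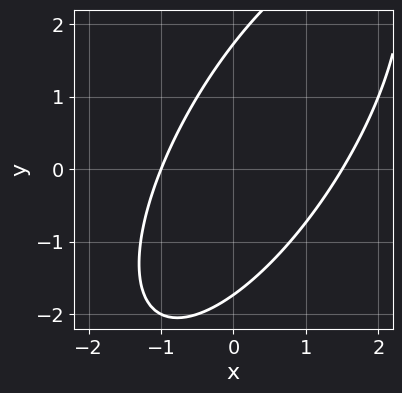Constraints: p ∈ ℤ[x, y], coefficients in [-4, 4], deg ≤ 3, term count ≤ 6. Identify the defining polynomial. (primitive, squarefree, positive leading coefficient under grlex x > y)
2*x^2 - 2*x*y + y^2 - x - 3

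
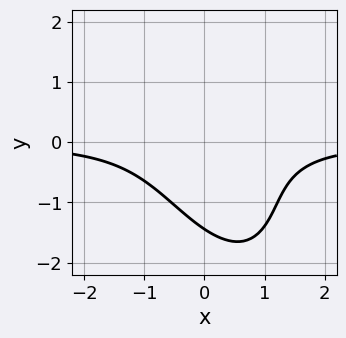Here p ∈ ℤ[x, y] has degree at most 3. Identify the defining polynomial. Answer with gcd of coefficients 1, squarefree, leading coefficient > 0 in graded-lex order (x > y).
Degree: the shape is more complex than any degree-2 curve, so deg p = 3.
From the axis intercepts and sections: no x-intercept at any integer in the box.
Matching integer coefficients to the picture gives p.

3*x^2*y + 2*x*y^2 + y^3 + 3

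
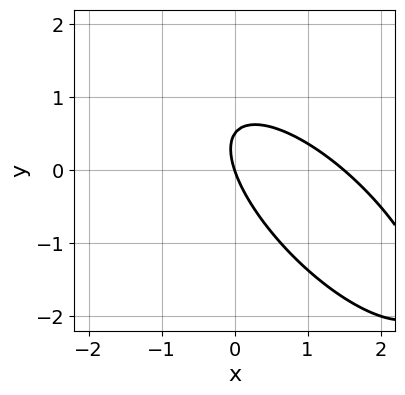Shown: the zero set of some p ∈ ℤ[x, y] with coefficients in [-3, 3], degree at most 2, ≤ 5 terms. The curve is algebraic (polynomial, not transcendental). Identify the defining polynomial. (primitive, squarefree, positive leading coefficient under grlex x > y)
(a) Degree: no degree-1 curve has this shape, so deg p = 2.
(b) From the axis intercepts and sections: it meets the x-axis at x = 0 (among the integer gridlines); it meets the y-axis at y = 0 (among the integer gridlines).
(c) Together with the visible shape, these determine p as stated.

2*x^2 + 3*x*y + 2*y^2 - 3*x - y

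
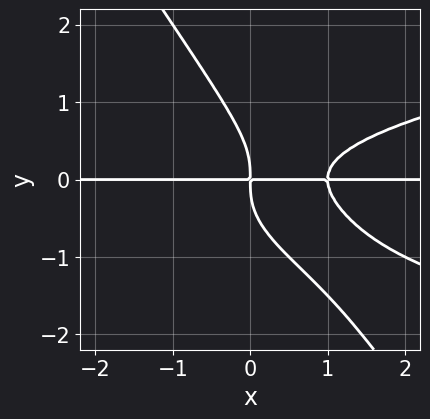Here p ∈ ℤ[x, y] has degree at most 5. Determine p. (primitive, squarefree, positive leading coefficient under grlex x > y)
3*x*y^3 + 2*y^4 - 2*x^2*y + 2*x*y

1. Degree: no degree-3 curve has this shape, so deg p = 4.
2. Against the integer gridlines: every point of the x-axis in the box is on the curve.
3. Solving for integer coefficients yields p as stated.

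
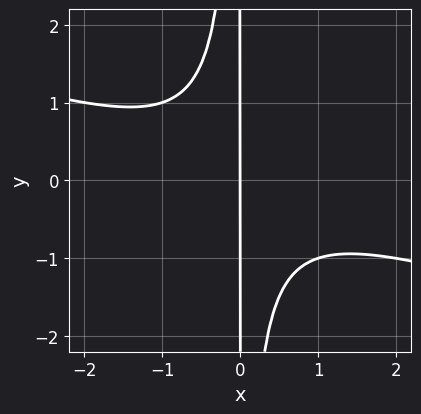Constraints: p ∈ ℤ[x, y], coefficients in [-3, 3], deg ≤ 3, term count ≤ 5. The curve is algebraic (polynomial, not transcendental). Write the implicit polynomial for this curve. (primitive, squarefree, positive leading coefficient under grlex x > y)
1. Degree: no degree-2 curve has this shape, so deg p = 3.
2. Observable constraints: one x-axis crossing is at x = 0; the visible y-axis segment lies entirely on the curve.
3. Putting this together gives p.

x^3 + 3*x^2*y + 2*x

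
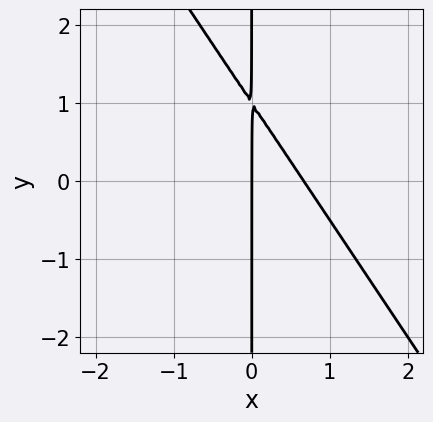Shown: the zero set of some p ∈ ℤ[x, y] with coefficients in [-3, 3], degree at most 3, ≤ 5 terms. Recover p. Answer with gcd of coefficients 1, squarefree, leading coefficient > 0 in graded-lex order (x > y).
3*x^2 + 2*x*y - 2*x

(a) deg p = 2.
(b) Observable constraints: it crosses the x-axis at the gridline x = 0; the visible y-axis segment lies entirely on the curve.
(c) Putting this together gives p.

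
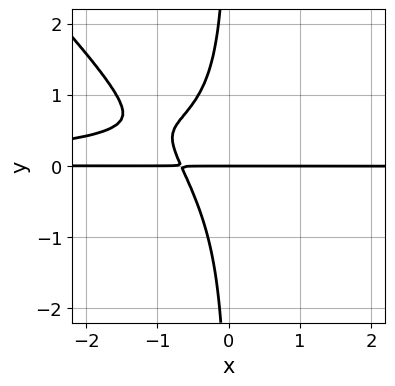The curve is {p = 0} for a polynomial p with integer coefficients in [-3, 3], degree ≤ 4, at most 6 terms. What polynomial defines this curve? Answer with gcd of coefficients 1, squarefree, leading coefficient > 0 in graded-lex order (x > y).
First, the degree is 4 — no degree-3 curve has this shape.
Then, from the axis intercepts and sections: every point of the x-axis in the box is on the curve; one y-axis crossing is at y = 0.
Finally, assembling these constraints gives the stated polynomial.

3*x^2*y^2 + 3*x*y^3 + 3*x*y + 2*y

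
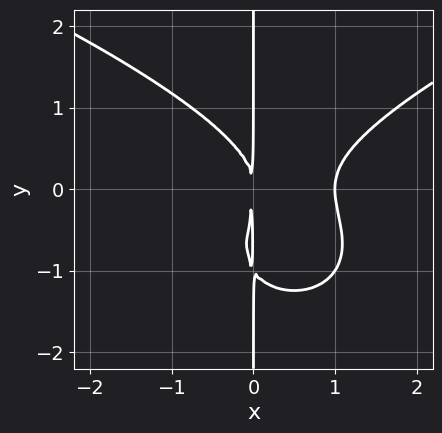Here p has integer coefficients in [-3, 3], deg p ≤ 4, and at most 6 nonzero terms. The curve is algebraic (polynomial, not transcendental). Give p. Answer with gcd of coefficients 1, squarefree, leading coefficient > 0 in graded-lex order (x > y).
deg p = 4. A generic line meets the curve in up to 4 points.
Reading off the gridlines: the visible y-axis segment lies entirely on the curve; it meets the x-axis at x = 1 (among the integer gridlines).
The integer polynomial consistent with all of this is the stated p.

2*x*y^3 - 3*x^3 + 2*x*y^2 + 3*x^2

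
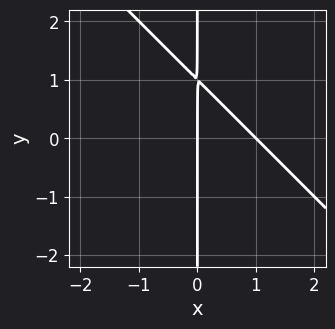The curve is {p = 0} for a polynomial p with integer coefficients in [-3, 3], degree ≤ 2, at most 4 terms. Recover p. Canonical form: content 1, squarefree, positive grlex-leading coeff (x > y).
Degree: no degree-1 curve has this shape, so deg p = 2.
Observable constraints: every point of the y-axis in the box is on the curve; among the integer gridlines, it crosses the x-axis at x ∈ {0, 1}.
Together with the visible shape, these determine p as stated.

x^2 + x*y - x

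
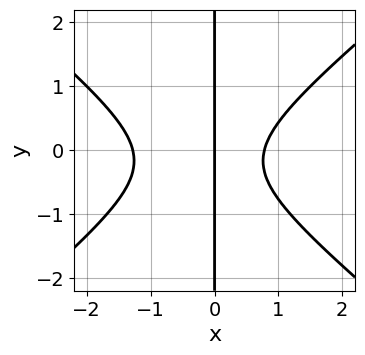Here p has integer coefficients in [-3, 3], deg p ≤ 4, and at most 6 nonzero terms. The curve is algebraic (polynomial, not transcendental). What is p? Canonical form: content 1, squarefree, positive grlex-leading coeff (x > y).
1. The degree is 3 — the shape is more complex than any degree-2 curve.
2. From the visible intercepts: the visible y-axis segment lies entirely on the curve; one x-axis crossing is at x = 0.
3. Together with the visible shape, these determine p as stated.

2*x^3 - 3*x*y^2 + x^2 - x*y - 2*x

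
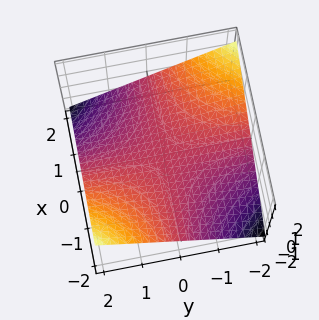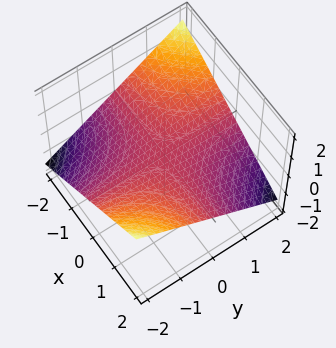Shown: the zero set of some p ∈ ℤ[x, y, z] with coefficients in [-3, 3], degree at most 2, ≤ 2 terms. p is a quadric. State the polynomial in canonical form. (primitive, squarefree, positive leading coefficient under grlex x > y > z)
x*y + 3*z

Degree: a hyperbolic paraboloid; a quadric, so deg p = 2.
From the visible intercepts: it meets the z-axis at z = 0 (among the integer gridlines); every point of the x-axis in the box is on the surface; the visible y-axis segment lies entirely on the surface.
Fitting integer coefficients to these (and the overall shape) gives p.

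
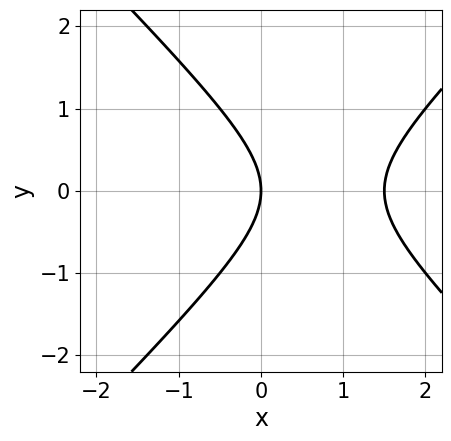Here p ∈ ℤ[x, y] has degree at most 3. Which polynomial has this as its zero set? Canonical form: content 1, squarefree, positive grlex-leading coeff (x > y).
(a) deg p = 2. No degree-1 curve has this shape.
(b) Symmetries: it's symmetric under y → −y, forcing even powers of y.
(c) Observable constraints: it crosses the x-axis at the gridline x = 0; it meets the y-axis at y = 0 (among the integer gridlines).
(d) Putting this together gives p.

2*x^2 - 2*y^2 - 3*x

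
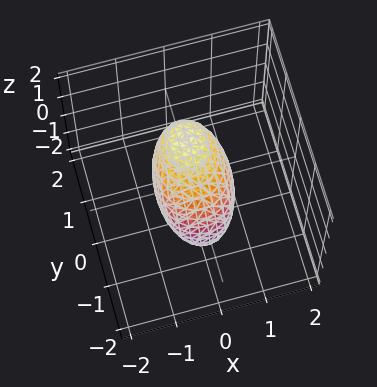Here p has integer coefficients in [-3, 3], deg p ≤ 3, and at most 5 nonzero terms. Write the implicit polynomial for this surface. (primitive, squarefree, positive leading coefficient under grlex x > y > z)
3*x^2 + 2*y^2 - 2*y*z + 2*z^2 - 2

Degree: a generic line meets the surface in up to 2 points, so deg p = 2.
Observable constraints: the y-axis gridline crossings are at y ∈ {-1, 1}; the z-axis gridline crossings are at z ∈ {-1, 1}.
Fitting integer coefficients to these (and the overall shape) gives p.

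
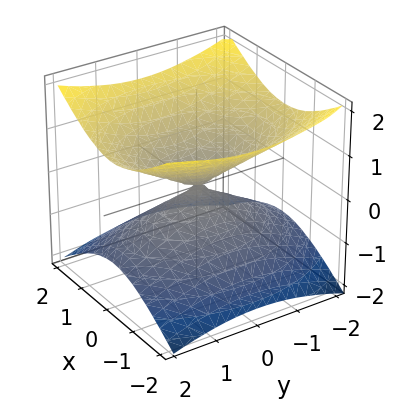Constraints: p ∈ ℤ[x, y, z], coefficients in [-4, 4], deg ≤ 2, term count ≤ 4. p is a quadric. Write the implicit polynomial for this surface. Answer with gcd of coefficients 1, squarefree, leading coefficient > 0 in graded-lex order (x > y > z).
Degree: two nappes meeting at a single point; a quadric, so deg p = 2.
Symmetries: it's symmetric under x → −x, forcing even powers of x; mirror symmetry y ↦ −y ⇒ only even powers of y; it's symmetric under z → −z, forcing even powers of z.
Reading off the gridlines: it meets the x-axis at x = 0 (among the integer gridlines); one y-axis crossing is at y = 0; it crosses the z-axis at the gridline z = 0.
Putting this together gives p.

2*x^2 + y^2 - 3*z^2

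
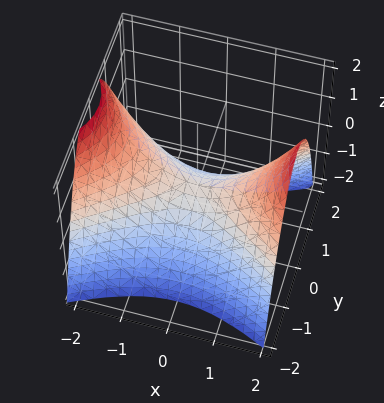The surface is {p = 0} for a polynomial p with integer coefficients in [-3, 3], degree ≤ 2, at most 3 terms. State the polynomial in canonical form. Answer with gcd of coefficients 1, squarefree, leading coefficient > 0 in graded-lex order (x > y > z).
x^2 - 2*y^2 - 2*z

First, deg p = 2. A hyperbolic paraboloid; a quadric.
Next, symmetries: the x ↦ −x reflection is a symmetry, so x appears only in even powers; the y ↦ −y reflection is a symmetry, so y appears only in even powers.
Next, checking where it meets the axes: one z-axis crossing is at z = 0; it crosses the x-axis at the gridline x = 0.
Finally, these observations pin down the coefficients.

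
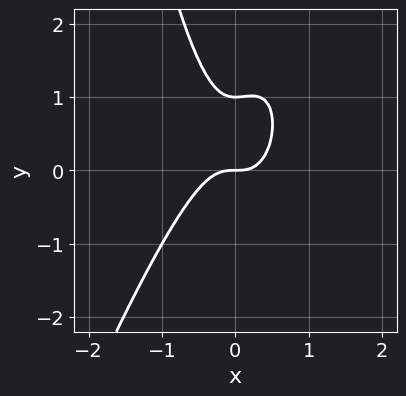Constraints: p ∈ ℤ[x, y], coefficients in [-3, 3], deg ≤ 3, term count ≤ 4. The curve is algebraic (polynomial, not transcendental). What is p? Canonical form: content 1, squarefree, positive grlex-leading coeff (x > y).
First, the degree is 3 — no degree-2 curve has this shape.
Then, from the visible intercepts: one x-axis crossing is at x = 0; the y-axis gridline crossings are at y ∈ {0, 1}.
Finally, these observations pin down the coefficients.

3*x^3 - x^2*y + y^2 - y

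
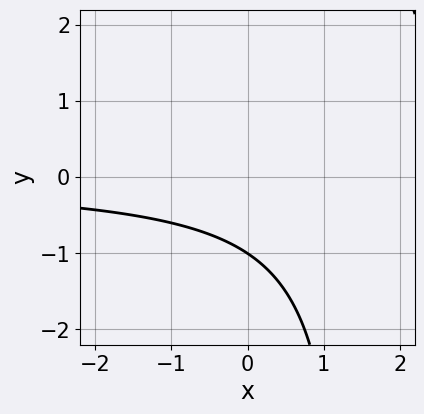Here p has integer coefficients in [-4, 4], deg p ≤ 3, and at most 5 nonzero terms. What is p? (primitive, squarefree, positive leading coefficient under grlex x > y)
(a) The degree is 2 — no degree-1 curve has this shape.
(b) From the visible intercepts: one y-axis crossing is at y = -1; no x-intercept at any integer in the box.
(c) Putting this together gives p.

2*x*y - 3*y - 3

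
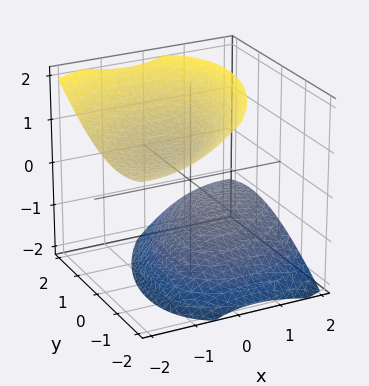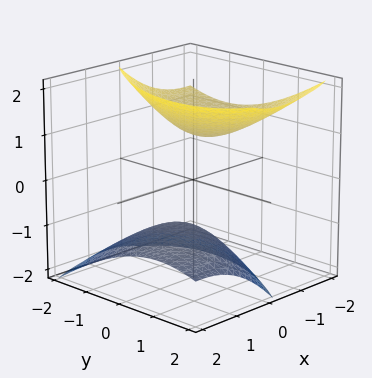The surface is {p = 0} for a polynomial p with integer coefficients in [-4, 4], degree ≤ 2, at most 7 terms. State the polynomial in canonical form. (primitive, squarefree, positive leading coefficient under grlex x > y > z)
2*x^2 - 2*x*y + 3*x*z + 2*y^2 - 3*z^2 + 3

(a) The picture has 2 separate pieces. They look like related sheets of one shape, so recover p as a whole.
(b) The degree is 2 — a generic line meets the surface in up to 2 points.
(c) Against the integer gridlines: no x-intercept at any integer in the box; it misses every integer gridline on the y-axis; among the integer gridlines, it crosses the z-axis at z ∈ {-1, 1}.
(d) Solving for integer coefficients yields p as stated.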